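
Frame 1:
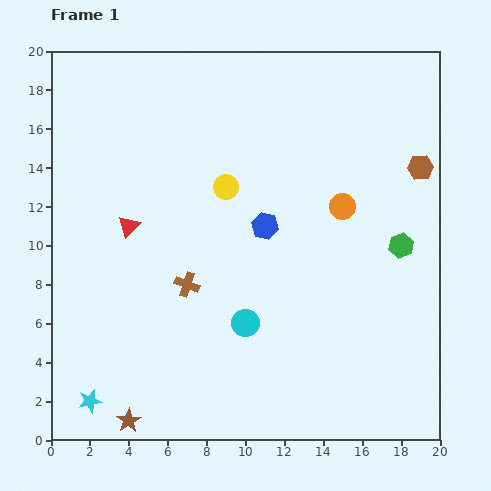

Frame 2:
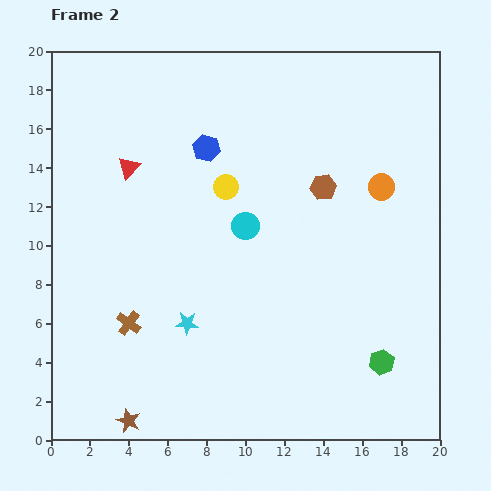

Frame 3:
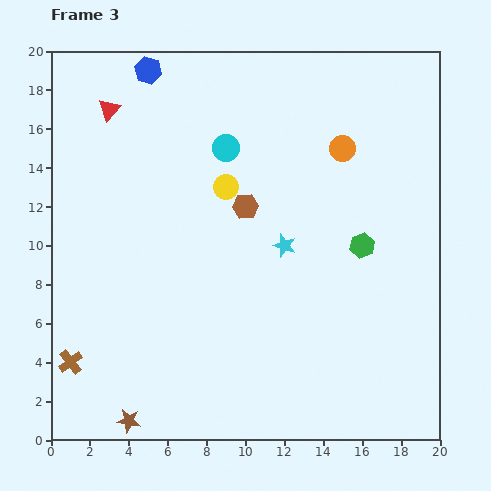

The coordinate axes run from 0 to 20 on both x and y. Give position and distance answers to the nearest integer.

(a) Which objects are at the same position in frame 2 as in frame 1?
the yellow circle, the brown star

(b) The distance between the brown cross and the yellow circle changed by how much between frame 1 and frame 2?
+4

Distance in frame 1: 5. Distance in frame 2: 9.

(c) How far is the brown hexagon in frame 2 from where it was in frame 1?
5

The brown hexagon moved from (19, 14) to (14, 13), a distance of √(5² + 1²) ≈ 5.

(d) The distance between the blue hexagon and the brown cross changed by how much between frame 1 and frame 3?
+11

Distance in frame 1: 5. Distance in frame 3: 16.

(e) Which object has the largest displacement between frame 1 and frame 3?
the cyan star

(moved 13; next 10)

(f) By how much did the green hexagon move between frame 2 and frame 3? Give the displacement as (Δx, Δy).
(-1, 6)

The green hexagon was at (17, 4) in frame 2 and (16, 10) in frame 3.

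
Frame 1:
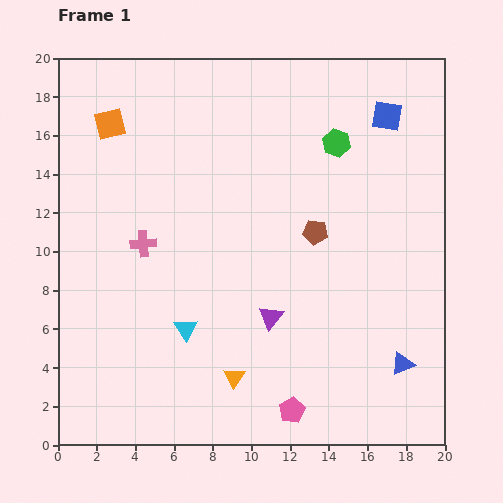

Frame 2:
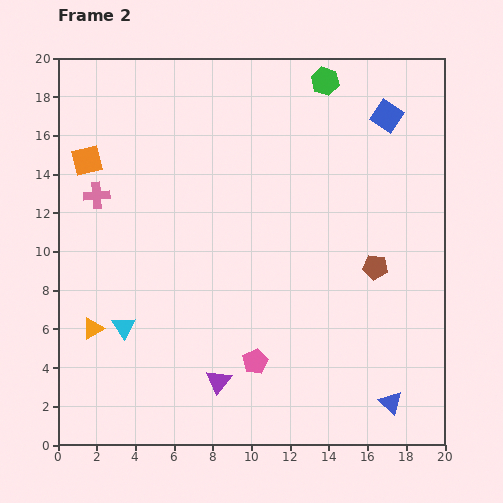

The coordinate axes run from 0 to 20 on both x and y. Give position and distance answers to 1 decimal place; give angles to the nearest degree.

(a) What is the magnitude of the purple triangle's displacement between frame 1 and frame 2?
4.3

The purple triangle moved from (11.0, 6.6) to (8.3, 3.3), a distance of √(2.7² + 3.3²) ≈ 4.3.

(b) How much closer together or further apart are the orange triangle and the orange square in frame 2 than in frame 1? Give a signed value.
-5.9

Distance in frame 1: 14.6. Distance in frame 2: 8.7.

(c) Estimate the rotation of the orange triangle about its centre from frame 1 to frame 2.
28° clockwise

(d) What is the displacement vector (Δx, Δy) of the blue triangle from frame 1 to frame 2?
(-0.6, -2.0)

The blue triangle was at (17.8, 4.2) in frame 1 and (17.2, 2.2) in frame 2.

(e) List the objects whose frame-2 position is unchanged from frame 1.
the blue square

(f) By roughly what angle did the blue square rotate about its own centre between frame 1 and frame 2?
25° clockwise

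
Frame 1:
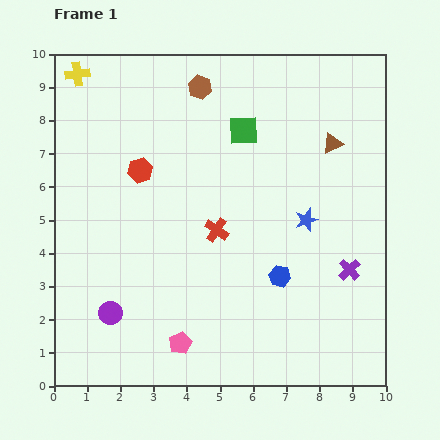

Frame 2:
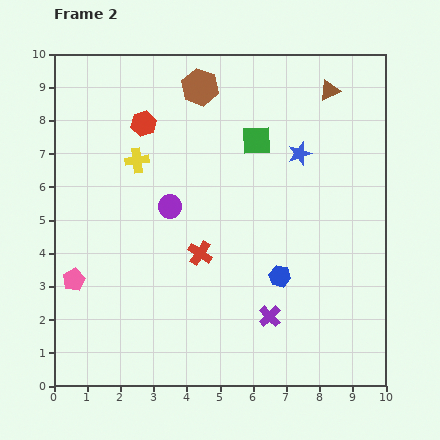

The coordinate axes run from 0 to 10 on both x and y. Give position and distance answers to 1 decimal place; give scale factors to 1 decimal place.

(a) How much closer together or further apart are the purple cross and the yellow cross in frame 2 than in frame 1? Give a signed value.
-3.9

Distance in frame 1: 10.1. Distance in frame 2: 6.2.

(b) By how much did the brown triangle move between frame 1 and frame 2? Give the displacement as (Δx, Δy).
(-0.1, 1.6)

The brown triangle was at (8.4, 7.3) in frame 1 and (8.3, 8.9) in frame 2.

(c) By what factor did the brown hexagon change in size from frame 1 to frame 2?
1.5×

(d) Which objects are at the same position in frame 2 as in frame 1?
the brown hexagon, the blue hexagon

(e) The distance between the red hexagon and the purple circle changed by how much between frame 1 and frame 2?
-1.8

Distance in frame 1: 4.4. Distance in frame 2: 2.6.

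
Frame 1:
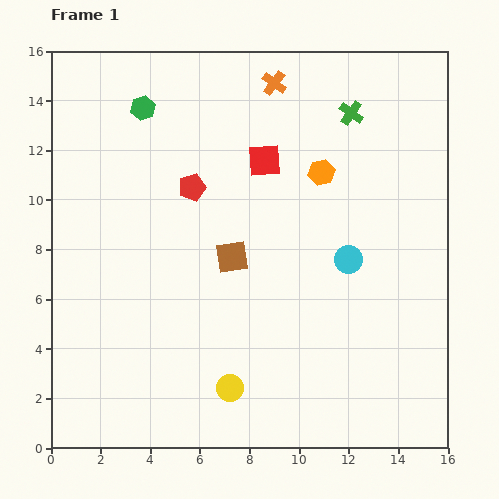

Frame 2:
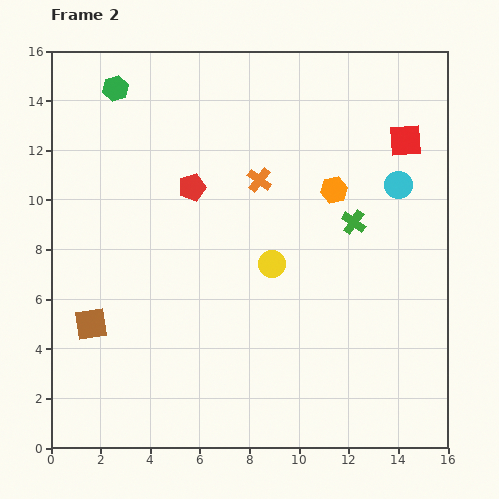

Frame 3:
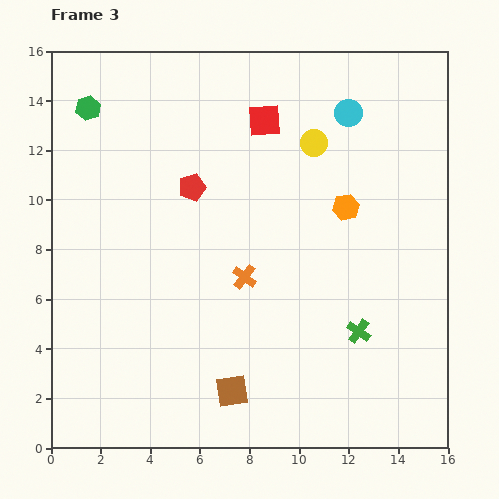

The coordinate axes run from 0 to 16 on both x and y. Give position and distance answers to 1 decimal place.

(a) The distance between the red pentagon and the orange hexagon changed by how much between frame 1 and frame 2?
+0.5

Distance in frame 1: 5.2. Distance in frame 2: 5.7.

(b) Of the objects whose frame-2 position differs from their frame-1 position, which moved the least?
the orange hexagon

(moved 0.9)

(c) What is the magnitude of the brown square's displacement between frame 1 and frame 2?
6.3

The brown square moved from (7.3, 7.7) to (1.6, 5.0), a distance of √(5.7² + 2.7²) ≈ 6.3.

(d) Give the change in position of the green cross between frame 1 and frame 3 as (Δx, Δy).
(0.3, -8.8)

The green cross was at (12.1, 13.5) in frame 1 and (12.4, 4.7) in frame 3.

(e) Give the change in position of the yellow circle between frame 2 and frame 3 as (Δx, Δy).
(1.7, 4.9)

The yellow circle was at (8.9, 7.4) in frame 2 and (10.6, 12.3) in frame 3.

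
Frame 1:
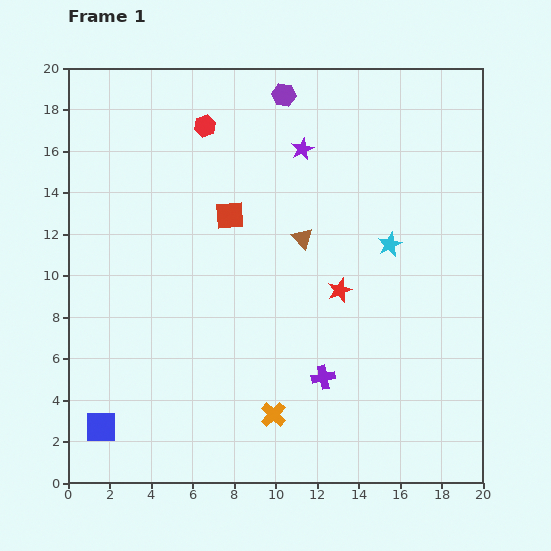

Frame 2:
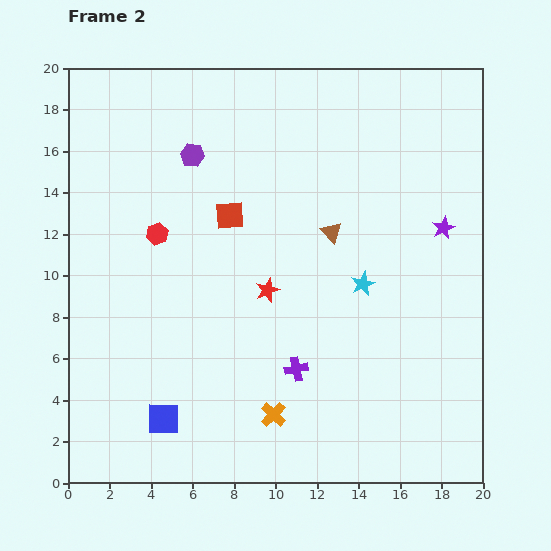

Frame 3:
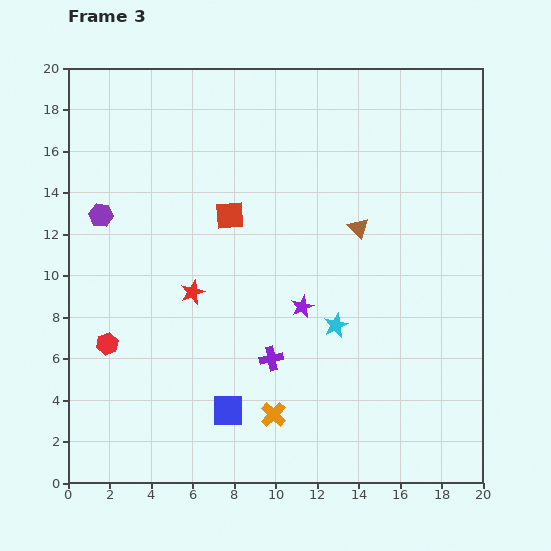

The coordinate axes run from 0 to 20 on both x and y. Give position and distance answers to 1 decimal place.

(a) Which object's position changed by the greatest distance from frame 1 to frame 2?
the purple star

(moved 7.8; next 5.7)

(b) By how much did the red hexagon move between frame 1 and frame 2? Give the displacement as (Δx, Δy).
(-2.3, -5.2)

The red hexagon was at (6.6, 17.2) in frame 1 and (4.3, 12.0) in frame 2.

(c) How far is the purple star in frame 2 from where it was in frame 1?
7.8

The purple star moved from (11.3, 16.1) to (18.1, 12.3), a distance of √(6.8² + 3.8²) ≈ 7.8.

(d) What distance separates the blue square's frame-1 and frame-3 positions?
6.2

The blue square moved from (1.6, 2.7) to (7.7, 3.5), a distance of √(6.1² + 0.8²) ≈ 6.2.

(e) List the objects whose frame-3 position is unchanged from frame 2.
the orange cross, the red square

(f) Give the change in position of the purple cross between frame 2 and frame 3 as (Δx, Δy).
(-1.2, 0.5)

The purple cross was at (11.0, 5.5) in frame 2 and (9.8, 6.0) in frame 3.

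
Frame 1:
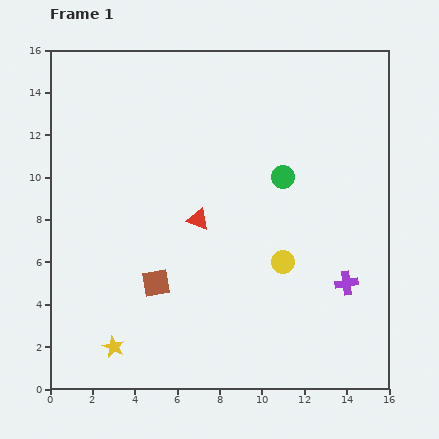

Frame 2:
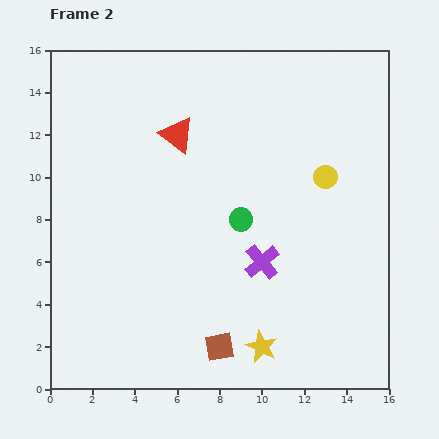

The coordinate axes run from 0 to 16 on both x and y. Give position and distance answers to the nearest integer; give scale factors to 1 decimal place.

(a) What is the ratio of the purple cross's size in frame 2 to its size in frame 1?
1.5×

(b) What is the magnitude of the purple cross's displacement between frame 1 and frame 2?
4

The purple cross moved from (14, 5) to (10, 6), a distance of √(4² + 1²) ≈ 4.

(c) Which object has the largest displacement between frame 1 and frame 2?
the yellow star

(moved 7; next 4)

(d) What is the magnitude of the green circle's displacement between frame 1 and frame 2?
3

The green circle moved from (11, 10) to (9, 8), a distance of √(2² + 2²) ≈ 3.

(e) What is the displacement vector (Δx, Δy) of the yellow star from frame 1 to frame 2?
(7, 0)

The yellow star was at (3, 2) in frame 1 and (10, 2) in frame 2.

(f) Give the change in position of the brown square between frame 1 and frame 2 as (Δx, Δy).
(3, -3)

The brown square was at (5, 5) in frame 1 and (8, 2) in frame 2.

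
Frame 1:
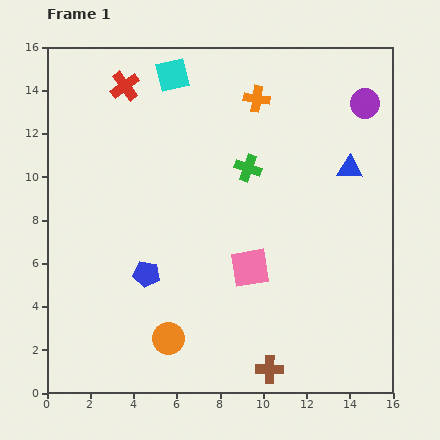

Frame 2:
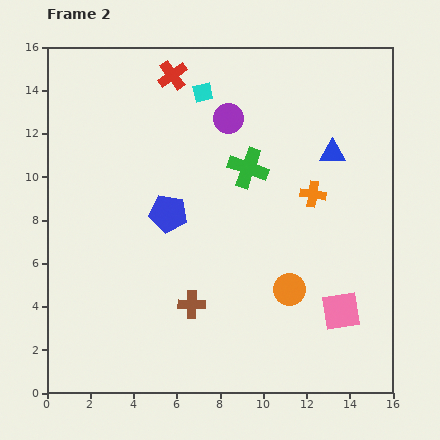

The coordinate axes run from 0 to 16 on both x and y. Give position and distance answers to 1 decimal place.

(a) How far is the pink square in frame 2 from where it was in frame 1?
4.7

The pink square moved from (9.4, 5.8) to (13.6, 3.8), a distance of √(4.2² + 2.0²) ≈ 4.7.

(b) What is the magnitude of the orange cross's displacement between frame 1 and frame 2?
5.1

The orange cross moved from (9.7, 13.6) to (12.3, 9.2), a distance of √(2.6² + 4.4²) ≈ 5.1.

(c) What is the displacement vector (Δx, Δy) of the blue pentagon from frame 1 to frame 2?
(1.0, 2.8)

The blue pentagon was at (4.6, 5.5) in frame 1 and (5.6, 8.3) in frame 2.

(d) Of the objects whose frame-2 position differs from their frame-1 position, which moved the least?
the blue triangle

(moved 1.1)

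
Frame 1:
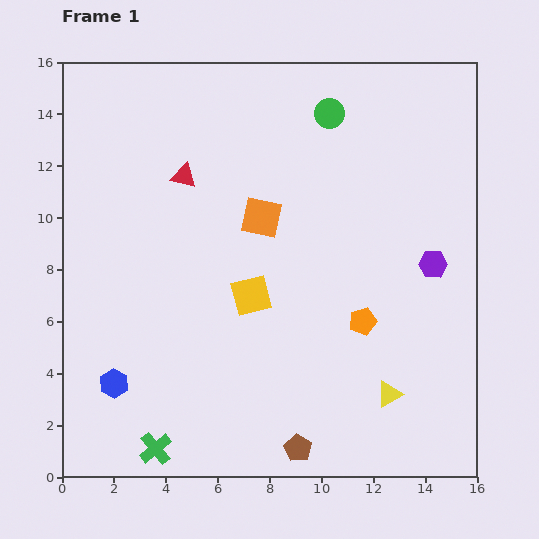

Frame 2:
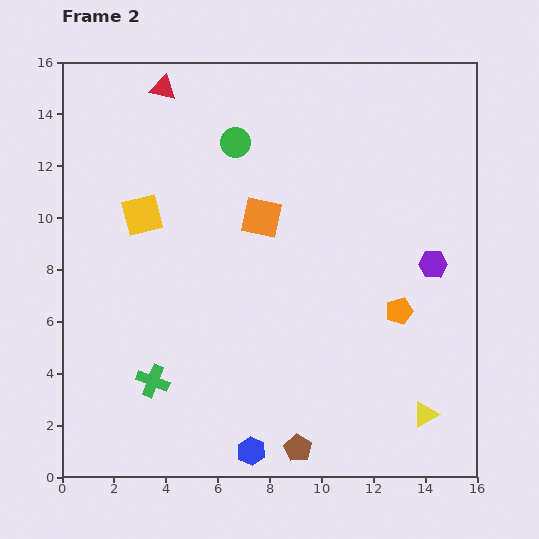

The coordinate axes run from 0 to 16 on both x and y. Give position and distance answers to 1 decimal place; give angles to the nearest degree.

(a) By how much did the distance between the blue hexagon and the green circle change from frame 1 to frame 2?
-1.4

Distance in frame 1: 13.3. Distance in frame 2: 11.9.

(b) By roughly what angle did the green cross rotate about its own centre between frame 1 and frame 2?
29° counter-clockwise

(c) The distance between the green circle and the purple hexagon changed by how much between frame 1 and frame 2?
+1.9

Distance in frame 1: 7.0. Distance in frame 2: 8.9.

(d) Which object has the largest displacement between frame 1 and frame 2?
the blue hexagon

(moved 5.9; next 5.2)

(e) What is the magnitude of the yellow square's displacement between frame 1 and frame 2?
5.2

The yellow square moved from (7.3, 7.0) to (3.1, 10.1), a distance of √(4.2² + 3.1²) ≈ 5.2.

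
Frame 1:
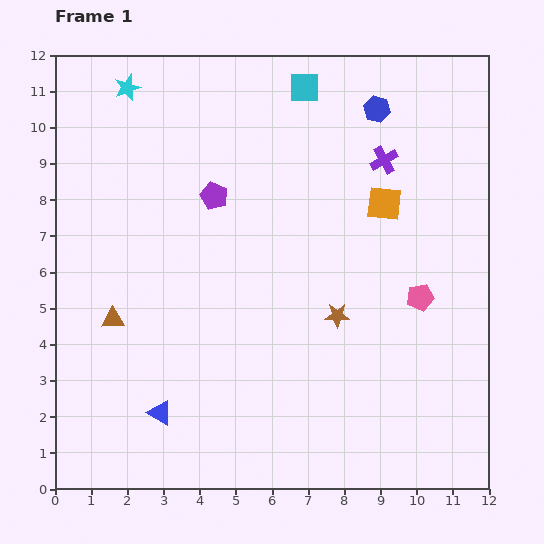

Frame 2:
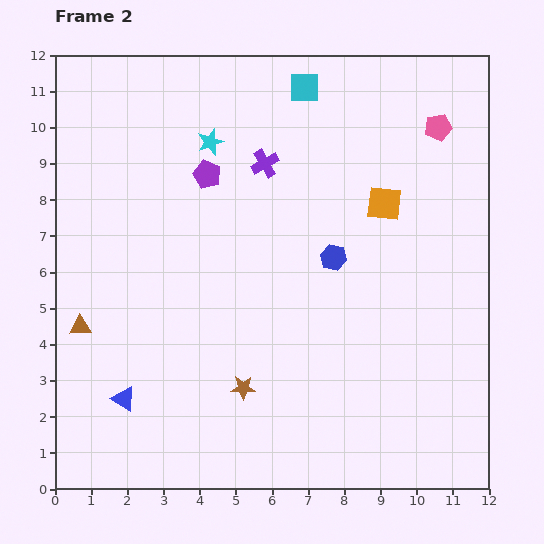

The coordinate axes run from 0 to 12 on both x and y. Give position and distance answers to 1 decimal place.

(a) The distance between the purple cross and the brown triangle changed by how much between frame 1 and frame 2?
-1.9

Distance in frame 1: 8.7. Distance in frame 2: 6.8.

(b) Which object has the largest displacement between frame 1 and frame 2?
the pink pentagon

(moved 4.7; next 4.3)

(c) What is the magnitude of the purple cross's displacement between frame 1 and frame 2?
3.3

The purple cross moved from (9.1, 9.1) to (5.8, 9.0), a distance of √(3.3² + 0.1²) ≈ 3.3.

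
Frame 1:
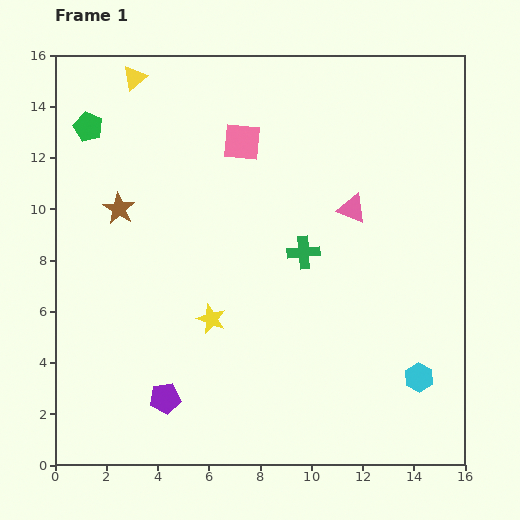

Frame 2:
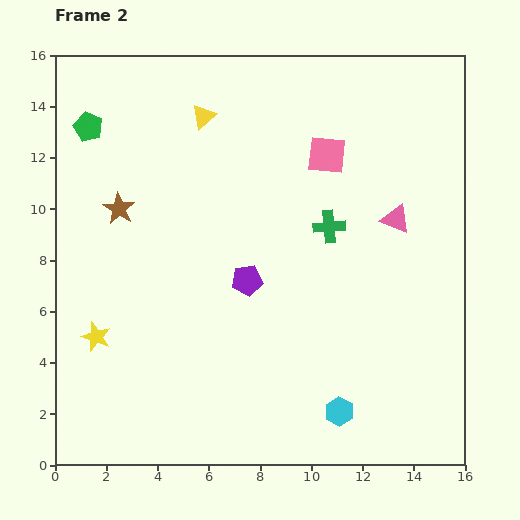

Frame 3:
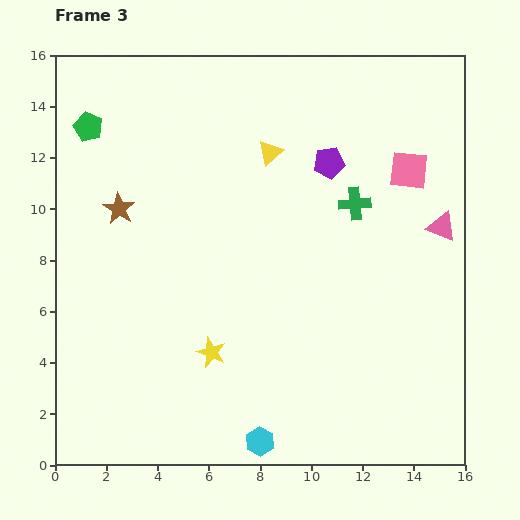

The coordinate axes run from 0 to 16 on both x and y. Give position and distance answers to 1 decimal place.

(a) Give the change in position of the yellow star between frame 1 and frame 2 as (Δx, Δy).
(-4.5, -0.7)

The yellow star was at (6.1, 5.7) in frame 1 and (1.6, 5.0) in frame 2.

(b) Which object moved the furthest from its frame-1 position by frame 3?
the purple pentagon

(moved 11.2; next 6.7)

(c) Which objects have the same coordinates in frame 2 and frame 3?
the brown star, the green pentagon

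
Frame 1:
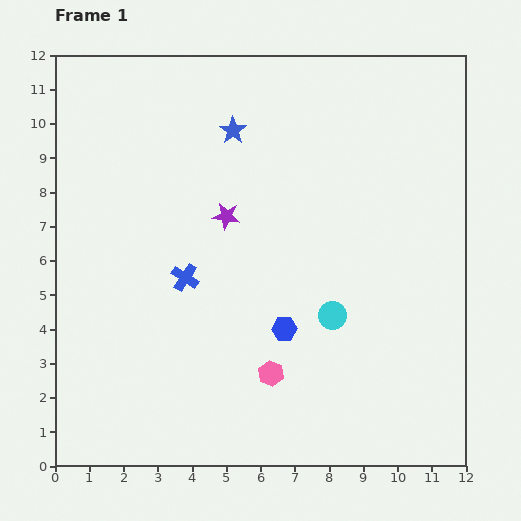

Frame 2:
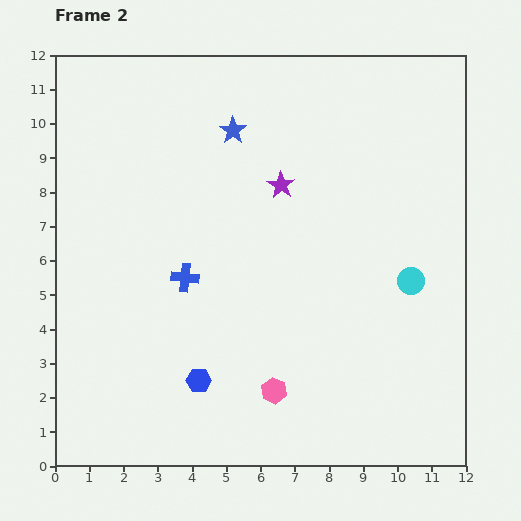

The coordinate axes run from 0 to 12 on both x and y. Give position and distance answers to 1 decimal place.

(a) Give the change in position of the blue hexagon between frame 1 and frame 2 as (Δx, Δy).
(-2.5, -1.5)

The blue hexagon was at (6.7, 4.0) in frame 1 and (4.2, 2.5) in frame 2.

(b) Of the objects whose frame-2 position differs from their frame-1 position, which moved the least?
the pink hexagon

(moved 0.5)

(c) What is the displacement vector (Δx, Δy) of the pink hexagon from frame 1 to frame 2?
(0.1, -0.5)

The pink hexagon was at (6.3, 2.7) in frame 1 and (6.4, 2.2) in frame 2.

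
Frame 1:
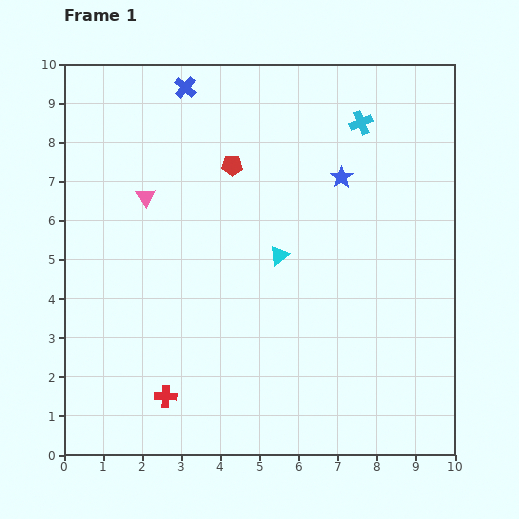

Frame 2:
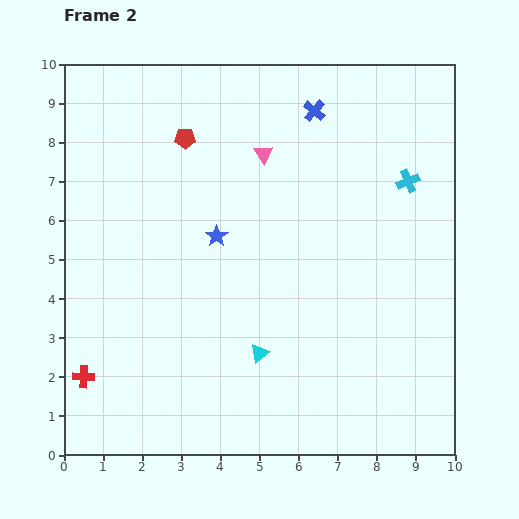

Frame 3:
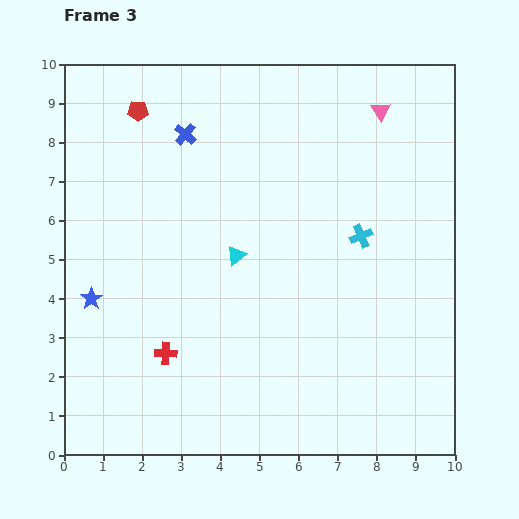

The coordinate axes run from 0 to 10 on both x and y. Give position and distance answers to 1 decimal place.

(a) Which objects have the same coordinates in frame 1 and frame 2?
none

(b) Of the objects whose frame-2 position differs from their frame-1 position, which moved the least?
the red pentagon

(moved 1.4)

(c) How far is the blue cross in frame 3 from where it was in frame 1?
1.2

The blue cross moved from (3.1, 9.4) to (3.1, 8.2), a distance of √(0.0² + 1.2²) ≈ 1.2.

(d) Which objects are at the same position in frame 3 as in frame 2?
none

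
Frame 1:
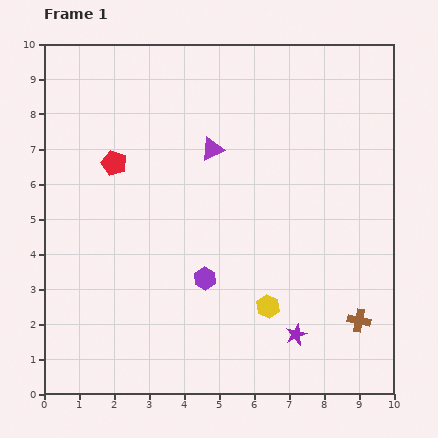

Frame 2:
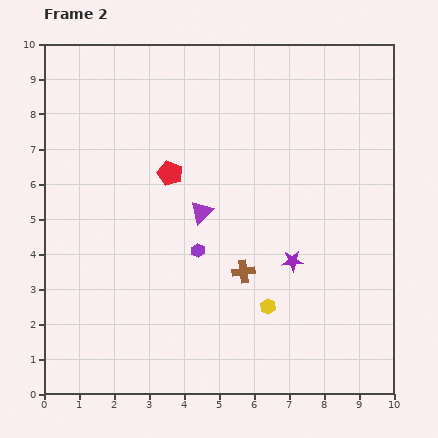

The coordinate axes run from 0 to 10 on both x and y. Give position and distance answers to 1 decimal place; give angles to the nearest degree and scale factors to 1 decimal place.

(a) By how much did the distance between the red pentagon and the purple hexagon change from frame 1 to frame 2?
-1.9

Distance in frame 1: 4.2. Distance in frame 2: 2.3.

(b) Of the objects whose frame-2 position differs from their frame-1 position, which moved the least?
the purple hexagon

(moved 0.8)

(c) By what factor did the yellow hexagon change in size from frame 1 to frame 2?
0.6×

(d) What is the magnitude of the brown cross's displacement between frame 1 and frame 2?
3.6

The brown cross moved from (9.0, 2.1) to (5.7, 3.5), a distance of √(3.3² + 1.4²) ≈ 3.6.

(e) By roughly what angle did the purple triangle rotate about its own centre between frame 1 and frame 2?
18° counter-clockwise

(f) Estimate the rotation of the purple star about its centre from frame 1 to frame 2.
19° clockwise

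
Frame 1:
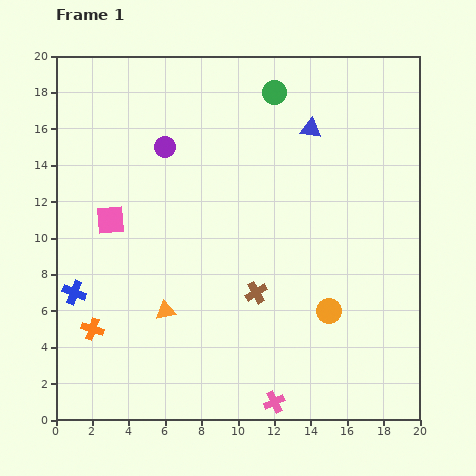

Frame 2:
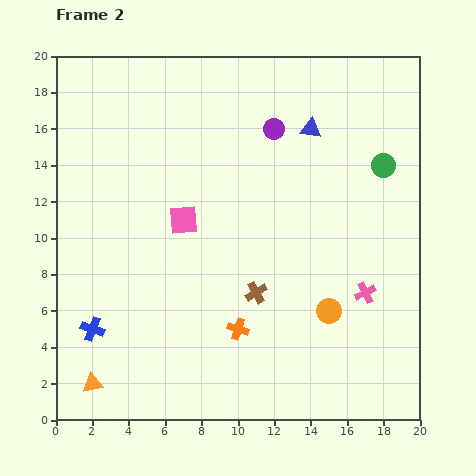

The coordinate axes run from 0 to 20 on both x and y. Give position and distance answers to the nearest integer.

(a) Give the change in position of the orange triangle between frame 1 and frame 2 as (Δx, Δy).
(-4, -4)

The orange triangle was at (6, 6) in frame 1 and (2, 2) in frame 2.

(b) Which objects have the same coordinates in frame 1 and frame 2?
the brown cross, the orange circle, the blue triangle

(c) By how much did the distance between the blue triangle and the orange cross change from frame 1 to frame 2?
-4

Distance in frame 1: 16. Distance in frame 2: 12.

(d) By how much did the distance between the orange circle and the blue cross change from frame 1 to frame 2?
-1

Distance in frame 1: 14. Distance in frame 2: 13.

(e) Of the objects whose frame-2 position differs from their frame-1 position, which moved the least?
the blue cross

(moved 2)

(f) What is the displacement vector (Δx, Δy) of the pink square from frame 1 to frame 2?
(4, 0)

The pink square was at (3, 11) in frame 1 and (7, 11) in frame 2.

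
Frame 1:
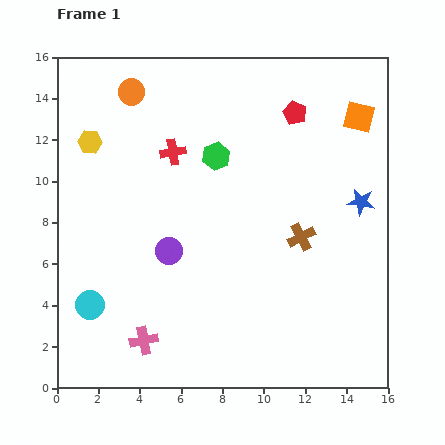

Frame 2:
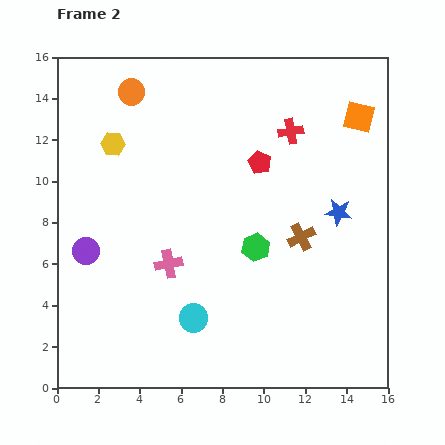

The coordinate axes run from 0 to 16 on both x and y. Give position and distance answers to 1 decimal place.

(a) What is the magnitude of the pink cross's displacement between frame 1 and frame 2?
3.9

The pink cross moved from (4.2, 2.3) to (5.4, 6.0), a distance of √(1.2² + 3.7²) ≈ 3.9.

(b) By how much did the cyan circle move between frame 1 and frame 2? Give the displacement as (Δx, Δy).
(5.0, -0.6)

The cyan circle was at (1.6, 4.0) in frame 1 and (6.6, 3.4) in frame 2.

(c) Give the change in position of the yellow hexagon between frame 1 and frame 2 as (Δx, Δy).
(1.1, -0.1)

The yellow hexagon was at (1.6, 11.9) in frame 1 and (2.7, 11.8) in frame 2.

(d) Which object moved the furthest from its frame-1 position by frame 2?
the red cross

(moved 5.8; next 5.0)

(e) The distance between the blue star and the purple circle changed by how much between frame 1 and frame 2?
+2.7

Distance in frame 1: 9.6. Distance in frame 2: 12.3.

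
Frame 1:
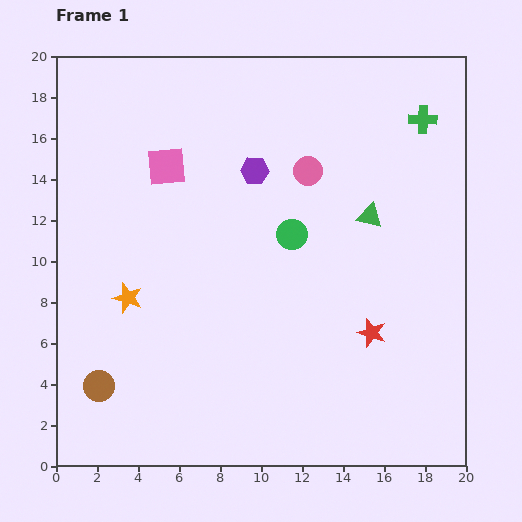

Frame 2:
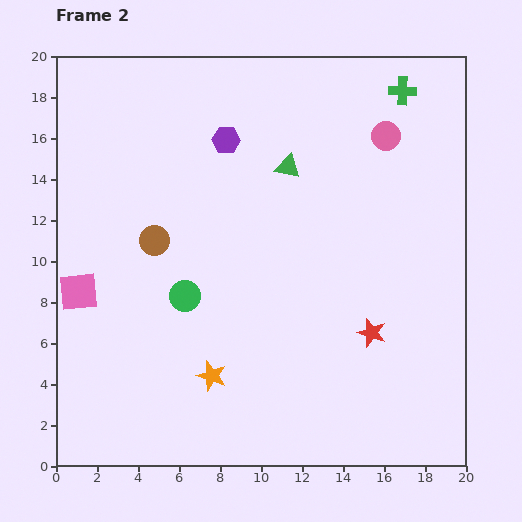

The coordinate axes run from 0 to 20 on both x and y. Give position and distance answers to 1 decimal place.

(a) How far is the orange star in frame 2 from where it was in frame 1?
5.6

The orange star moved from (3.5, 8.2) to (7.6, 4.4), a distance of √(4.1² + 3.8²) ≈ 5.6.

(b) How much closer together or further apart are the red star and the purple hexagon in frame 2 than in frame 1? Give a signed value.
+2.1

Distance in frame 1: 9.7. Distance in frame 2: 11.8.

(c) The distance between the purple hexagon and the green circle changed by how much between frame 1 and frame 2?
+4.3

Distance in frame 1: 3.6. Distance in frame 2: 7.9.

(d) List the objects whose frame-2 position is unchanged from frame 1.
the red star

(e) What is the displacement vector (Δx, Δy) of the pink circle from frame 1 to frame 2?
(3.8, 1.7)

The pink circle was at (12.3, 14.4) in frame 1 and (16.1, 16.1) in frame 2.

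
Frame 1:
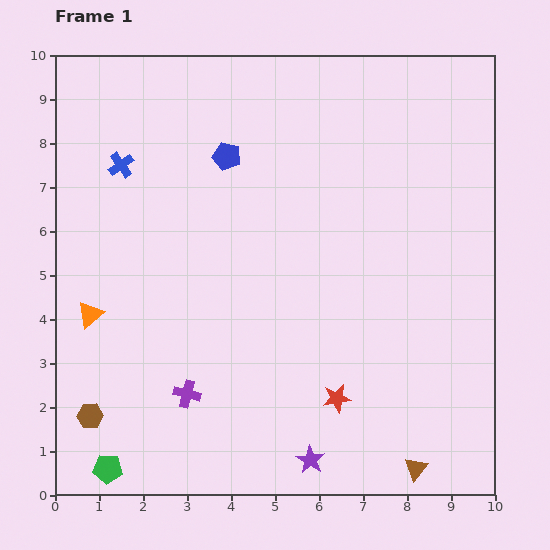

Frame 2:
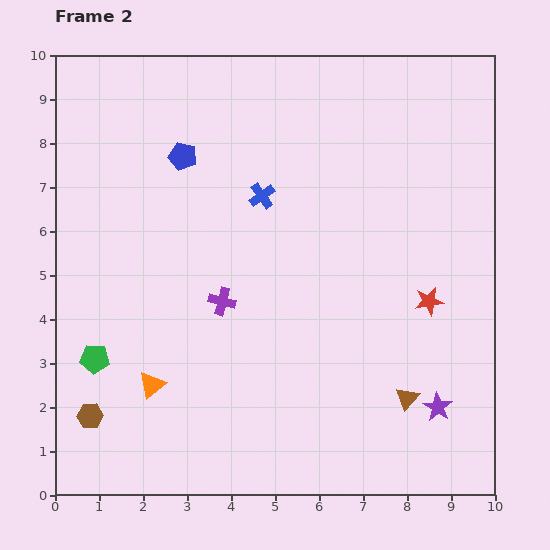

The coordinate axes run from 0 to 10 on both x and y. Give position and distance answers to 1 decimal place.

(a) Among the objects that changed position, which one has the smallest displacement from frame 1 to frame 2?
the blue pentagon

(moved 1.0)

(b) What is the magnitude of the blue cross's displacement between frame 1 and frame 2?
3.3

The blue cross moved from (1.5, 7.5) to (4.7, 6.8), a distance of √(3.2² + 0.7²) ≈ 3.3.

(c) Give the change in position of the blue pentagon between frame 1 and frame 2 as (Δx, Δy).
(-1.0, 0.0)

The blue pentagon was at (3.9, 7.7) in frame 1 and (2.9, 7.7) in frame 2.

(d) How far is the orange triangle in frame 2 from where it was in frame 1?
2.1

The orange triangle moved from (0.8, 4.1) to (2.2, 2.5), a distance of √(1.4² + 1.6²) ≈ 2.1.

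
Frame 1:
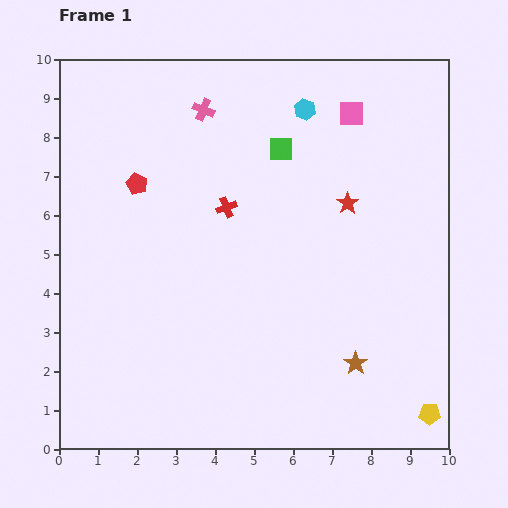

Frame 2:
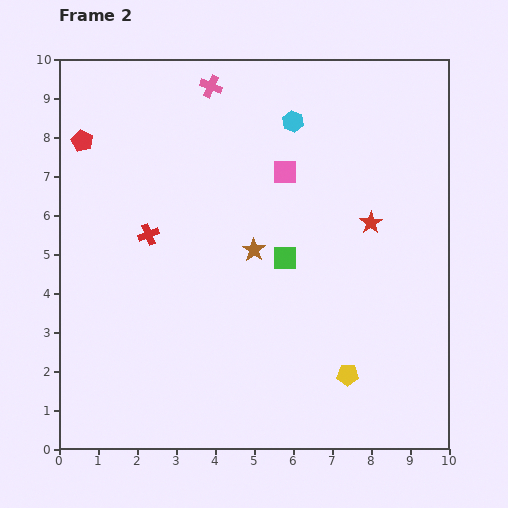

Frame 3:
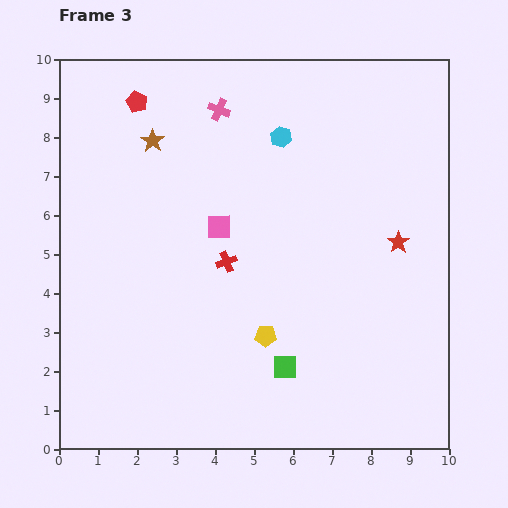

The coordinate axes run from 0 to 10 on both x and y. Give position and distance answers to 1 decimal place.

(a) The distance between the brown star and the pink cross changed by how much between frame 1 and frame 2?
-3.3

Distance in frame 1: 7.6. Distance in frame 2: 4.3.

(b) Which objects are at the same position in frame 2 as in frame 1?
none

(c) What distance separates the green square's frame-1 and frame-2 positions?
2.8

The green square moved from (5.7, 7.7) to (5.8, 4.9), a distance of √(0.1² + 2.8²) ≈ 2.8.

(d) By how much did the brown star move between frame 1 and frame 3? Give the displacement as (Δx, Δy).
(-5.2, 5.7)

The brown star was at (7.6, 2.2) in frame 1 and (2.4, 7.9) in frame 3.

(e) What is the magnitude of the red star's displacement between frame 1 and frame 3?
1.6

The red star moved from (7.4, 6.3) to (8.7, 5.3), a distance of √(1.3² + 1.0²) ≈ 1.6.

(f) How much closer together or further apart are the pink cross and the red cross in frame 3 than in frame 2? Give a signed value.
-0.2

Distance in frame 2: 4.1. Distance in frame 3: 3.9.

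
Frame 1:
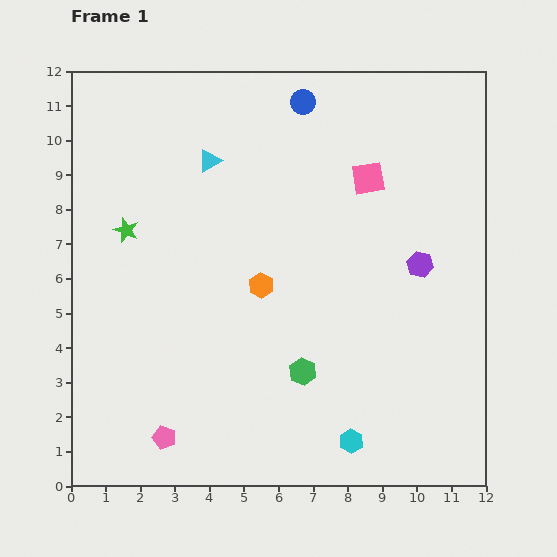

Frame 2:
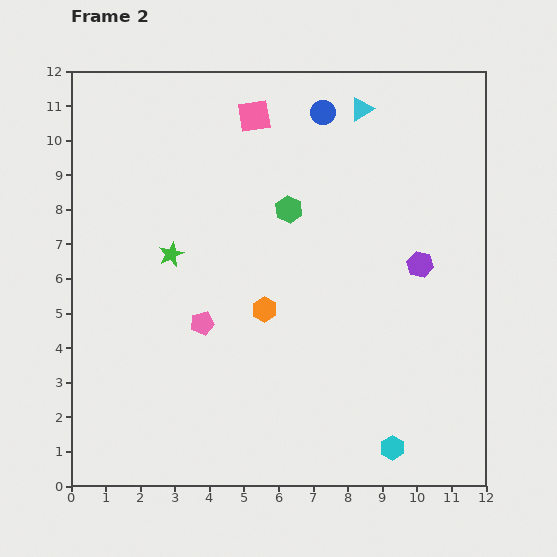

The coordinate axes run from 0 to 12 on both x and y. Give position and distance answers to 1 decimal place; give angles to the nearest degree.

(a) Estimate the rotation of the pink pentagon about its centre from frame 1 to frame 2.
31° counter-clockwise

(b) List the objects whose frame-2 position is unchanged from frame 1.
the purple hexagon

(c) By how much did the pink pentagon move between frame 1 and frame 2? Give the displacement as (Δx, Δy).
(1.1, 3.3)

The pink pentagon was at (2.7, 1.4) in frame 1 and (3.8, 4.7) in frame 2.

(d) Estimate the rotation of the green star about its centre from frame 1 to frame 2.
26° clockwise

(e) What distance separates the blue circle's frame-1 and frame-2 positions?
0.7

The blue circle moved from (6.7, 11.1) to (7.3, 10.8), a distance of √(0.6² + 0.3²) ≈ 0.7.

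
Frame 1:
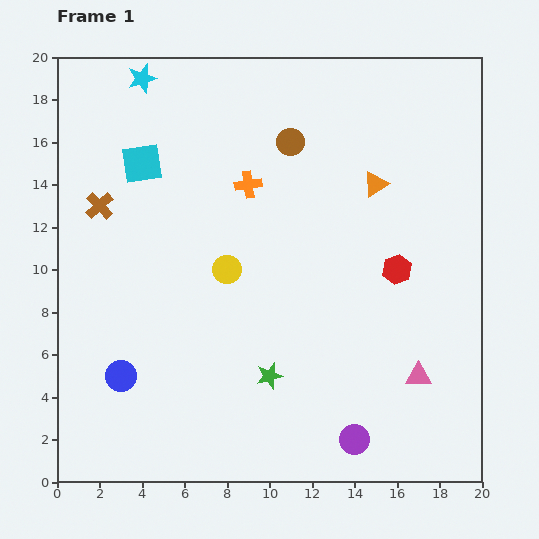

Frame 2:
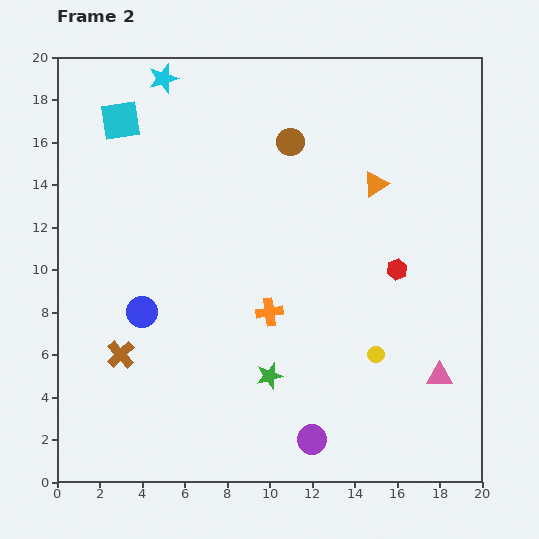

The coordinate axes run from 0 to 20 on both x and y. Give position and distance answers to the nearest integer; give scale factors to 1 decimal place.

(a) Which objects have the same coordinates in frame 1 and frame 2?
the brown circle, the orange triangle, the red hexagon, the green star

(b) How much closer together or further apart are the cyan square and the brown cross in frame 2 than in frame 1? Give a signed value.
+8

Distance in frame 1: 3. Distance in frame 2: 11.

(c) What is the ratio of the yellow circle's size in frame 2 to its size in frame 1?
0.6×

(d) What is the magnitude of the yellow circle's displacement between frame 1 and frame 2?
8

The yellow circle moved from (8, 10) to (15, 6), a distance of √(7² + 4²) ≈ 8.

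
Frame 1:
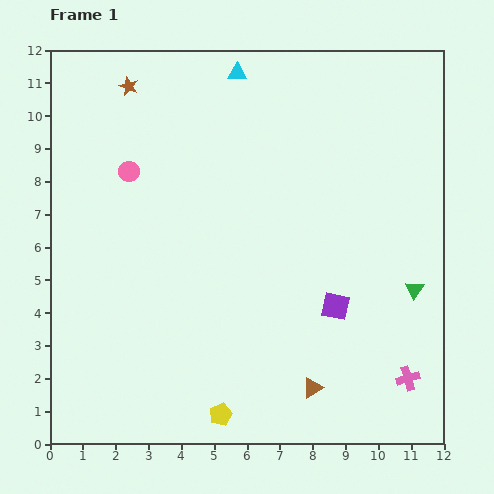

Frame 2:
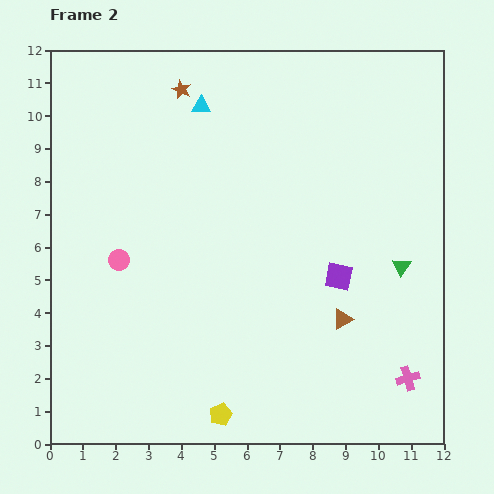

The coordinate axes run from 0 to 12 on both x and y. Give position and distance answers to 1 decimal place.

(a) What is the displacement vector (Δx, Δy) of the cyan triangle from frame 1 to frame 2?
(-1.1, -1.0)

The cyan triangle was at (5.7, 11.3) in frame 1 and (4.6, 10.3) in frame 2.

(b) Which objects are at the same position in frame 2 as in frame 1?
the pink cross, the yellow pentagon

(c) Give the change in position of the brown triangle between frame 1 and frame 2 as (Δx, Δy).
(0.9, 2.1)

The brown triangle was at (8.0, 1.7) in frame 1 and (8.9, 3.8) in frame 2.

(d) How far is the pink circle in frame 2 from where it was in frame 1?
2.7

The pink circle moved from (2.4, 8.3) to (2.1, 5.6), a distance of √(0.3² + 2.7²) ≈ 2.7.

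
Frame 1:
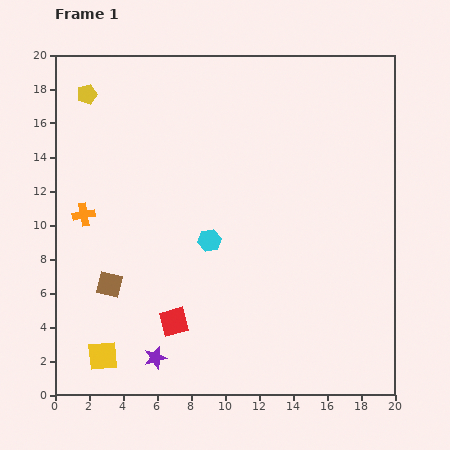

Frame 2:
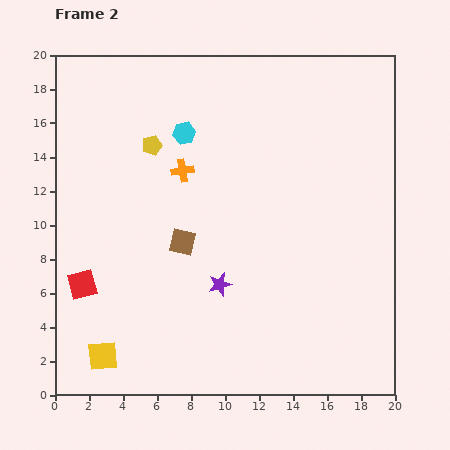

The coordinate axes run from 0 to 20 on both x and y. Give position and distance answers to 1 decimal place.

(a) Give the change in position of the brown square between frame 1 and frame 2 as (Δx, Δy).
(4.3, 2.5)

The brown square was at (3.2, 6.5) in frame 1 and (7.5, 9.0) in frame 2.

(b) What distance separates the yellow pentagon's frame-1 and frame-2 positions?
4.8

The yellow pentagon moved from (1.9, 17.7) to (5.7, 14.7), a distance of √(3.8² + 3.0²) ≈ 4.8.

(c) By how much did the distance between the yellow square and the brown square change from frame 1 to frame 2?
+4.0

Distance in frame 1: 4.2. Distance in frame 2: 8.2.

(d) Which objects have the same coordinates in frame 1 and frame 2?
the yellow square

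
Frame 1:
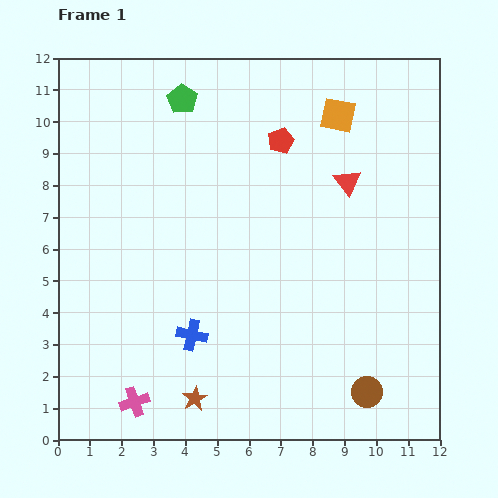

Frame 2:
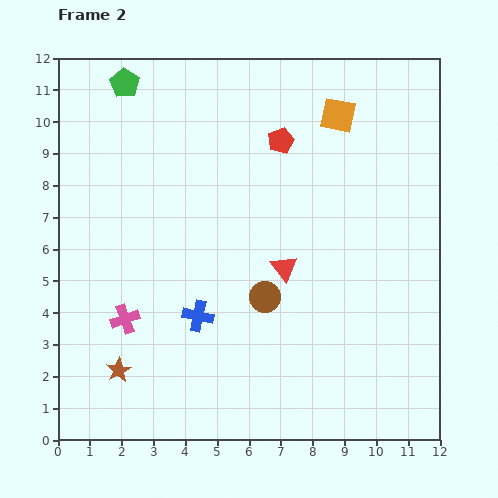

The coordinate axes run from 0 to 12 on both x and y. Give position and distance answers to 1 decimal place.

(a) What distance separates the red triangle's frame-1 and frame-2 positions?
3.4

The red triangle moved from (9.1, 8.1) to (7.1, 5.4), a distance of √(2.0² + 2.7²) ≈ 3.4.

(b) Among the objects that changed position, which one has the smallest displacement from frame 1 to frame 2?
the blue cross

(moved 0.6)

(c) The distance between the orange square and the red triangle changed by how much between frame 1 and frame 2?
+3.0

Distance in frame 1: 2.1. Distance in frame 2: 5.1.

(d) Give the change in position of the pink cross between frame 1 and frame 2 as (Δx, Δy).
(-0.3, 2.6)

The pink cross was at (2.4, 1.2) in frame 1 and (2.1, 3.8) in frame 2.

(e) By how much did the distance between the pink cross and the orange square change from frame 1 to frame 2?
-1.7

Distance in frame 1: 11.0. Distance in frame 2: 9.3.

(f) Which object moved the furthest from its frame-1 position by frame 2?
the brown circle

(moved 4.4; next 3.4)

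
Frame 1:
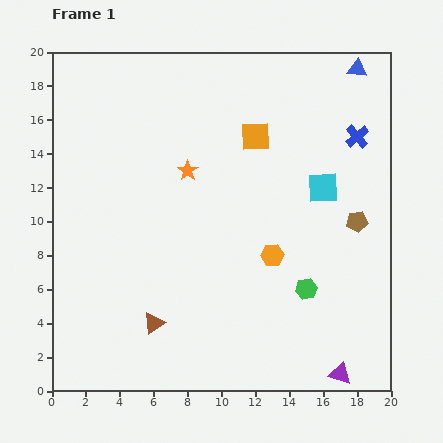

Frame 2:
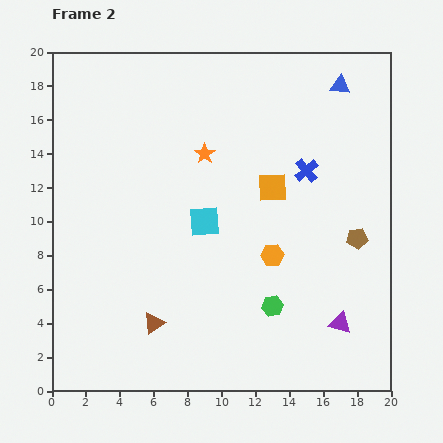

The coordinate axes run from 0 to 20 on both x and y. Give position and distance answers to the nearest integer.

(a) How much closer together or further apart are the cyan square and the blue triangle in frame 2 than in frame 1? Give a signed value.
+4

Distance in frame 1: 7. Distance in frame 2: 11.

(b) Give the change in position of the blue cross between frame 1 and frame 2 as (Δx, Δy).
(-3, -2)

The blue cross was at (18, 15) in frame 1 and (15, 13) in frame 2.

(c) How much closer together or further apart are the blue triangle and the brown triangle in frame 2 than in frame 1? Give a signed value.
-1

Distance in frame 1: 19. Distance in frame 2: 18.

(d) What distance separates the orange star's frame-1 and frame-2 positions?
1

The orange star moved from (8, 13) to (9, 14), a distance of √(1² + 1²) ≈ 1.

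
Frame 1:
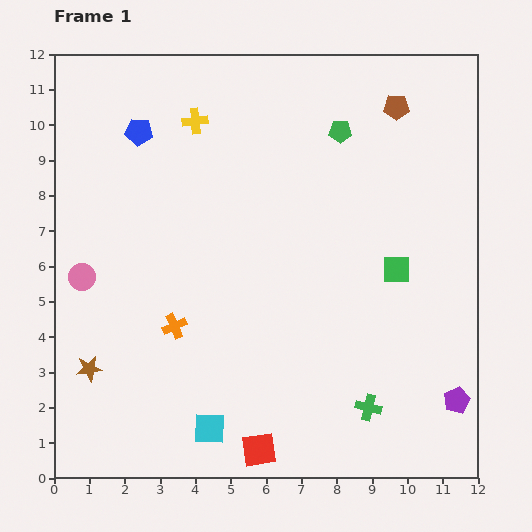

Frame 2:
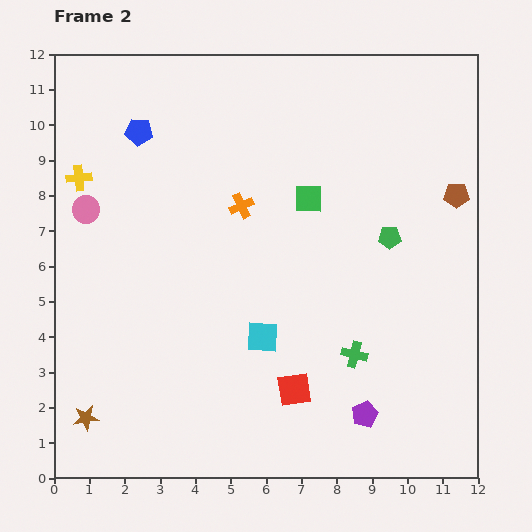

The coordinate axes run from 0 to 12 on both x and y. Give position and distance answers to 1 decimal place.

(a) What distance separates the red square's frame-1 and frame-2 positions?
2.0

The red square moved from (5.8, 0.8) to (6.8, 2.5), a distance of √(1.0² + 1.7²) ≈ 2.0.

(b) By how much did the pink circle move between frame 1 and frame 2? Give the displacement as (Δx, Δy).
(0.1, 1.9)

The pink circle was at (0.8, 5.7) in frame 1 and (0.9, 7.6) in frame 2.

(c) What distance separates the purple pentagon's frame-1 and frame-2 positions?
2.6

The purple pentagon moved from (11.4, 2.2) to (8.8, 1.8), a distance of √(2.6² + 0.4²) ≈ 2.6.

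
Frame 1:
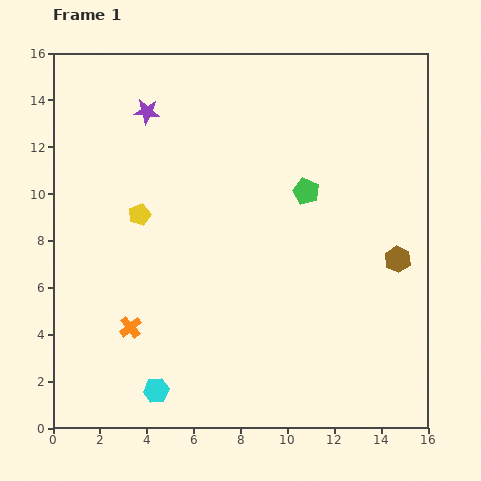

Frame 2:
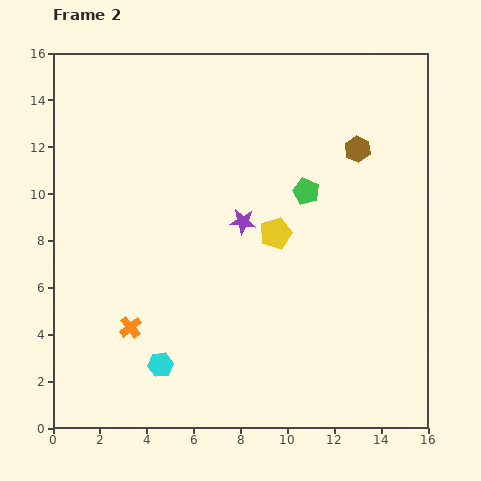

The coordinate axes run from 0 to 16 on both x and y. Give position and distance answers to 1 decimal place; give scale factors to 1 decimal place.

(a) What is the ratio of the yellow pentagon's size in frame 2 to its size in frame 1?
1.4×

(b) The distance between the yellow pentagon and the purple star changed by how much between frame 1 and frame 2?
-2.9

Distance in frame 1: 4.4. Distance in frame 2: 1.5.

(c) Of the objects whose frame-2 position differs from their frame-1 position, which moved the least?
the cyan hexagon

(moved 1.1)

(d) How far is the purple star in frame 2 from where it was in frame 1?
6.2

The purple star moved from (4.0, 13.5) to (8.1, 8.8), a distance of √(4.1² + 4.7²) ≈ 6.2.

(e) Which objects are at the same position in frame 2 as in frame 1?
the green pentagon, the orange cross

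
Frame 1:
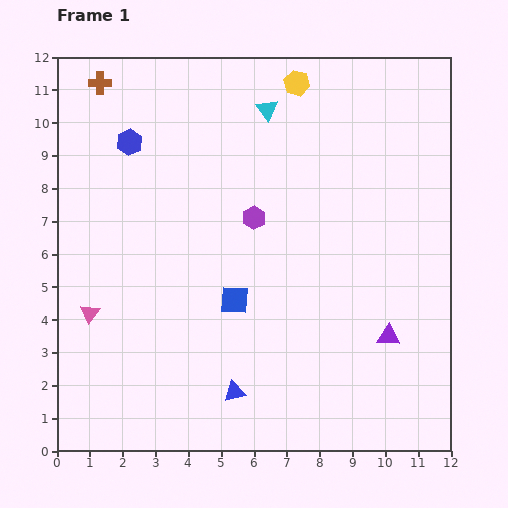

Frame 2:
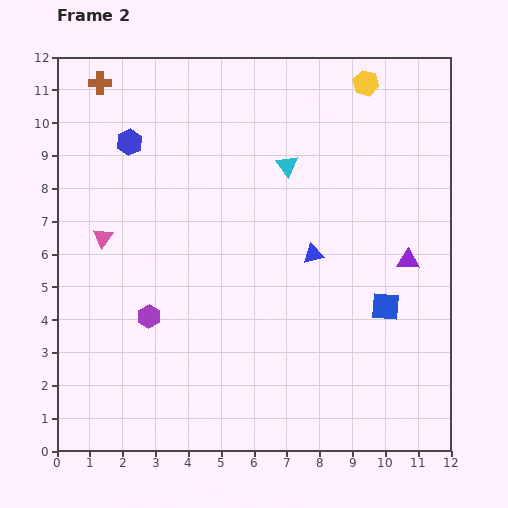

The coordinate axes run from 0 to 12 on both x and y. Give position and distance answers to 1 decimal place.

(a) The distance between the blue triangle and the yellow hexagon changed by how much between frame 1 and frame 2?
-4.2

Distance in frame 1: 9.6. Distance in frame 2: 5.4.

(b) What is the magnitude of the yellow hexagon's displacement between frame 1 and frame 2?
2.1

The yellow hexagon moved from (7.3, 11.2) to (9.4, 11.2), a distance of √(2.1² + 0.0²) ≈ 2.1.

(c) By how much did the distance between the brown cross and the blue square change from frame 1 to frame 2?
+3.2

Distance in frame 1: 7.8. Distance in frame 2: 11.0.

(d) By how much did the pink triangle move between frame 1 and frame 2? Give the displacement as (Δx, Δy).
(0.4, 2.3)

The pink triangle was at (1.0, 4.2) in frame 1 and (1.4, 6.5) in frame 2.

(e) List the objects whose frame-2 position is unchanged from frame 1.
the brown cross, the blue hexagon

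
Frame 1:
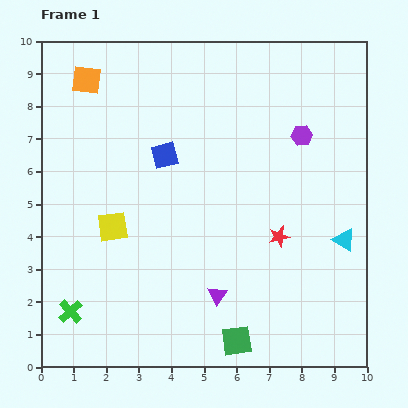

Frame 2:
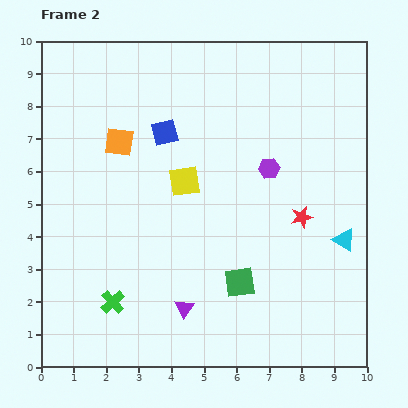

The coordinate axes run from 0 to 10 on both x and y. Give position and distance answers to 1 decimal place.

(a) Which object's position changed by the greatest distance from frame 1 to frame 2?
the yellow square

(moved 2.6; next 2.1)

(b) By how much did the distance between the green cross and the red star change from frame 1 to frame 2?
-0.4

Distance in frame 1: 6.8. Distance in frame 2: 6.4.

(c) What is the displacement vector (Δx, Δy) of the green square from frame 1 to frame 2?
(0.1, 1.8)

The green square was at (6.0, 0.8) in frame 1 and (6.1, 2.6) in frame 2.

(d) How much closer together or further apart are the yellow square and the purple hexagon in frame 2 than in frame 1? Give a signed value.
-3.8

Distance in frame 1: 6.4. Distance in frame 2: 2.6.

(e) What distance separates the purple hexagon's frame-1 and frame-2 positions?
1.4

The purple hexagon moved from (8.0, 7.1) to (7.0, 6.1), a distance of √(1.0² + 1.0²) ≈ 1.4.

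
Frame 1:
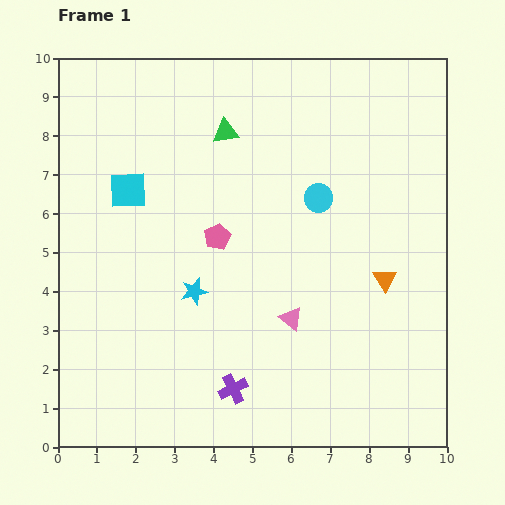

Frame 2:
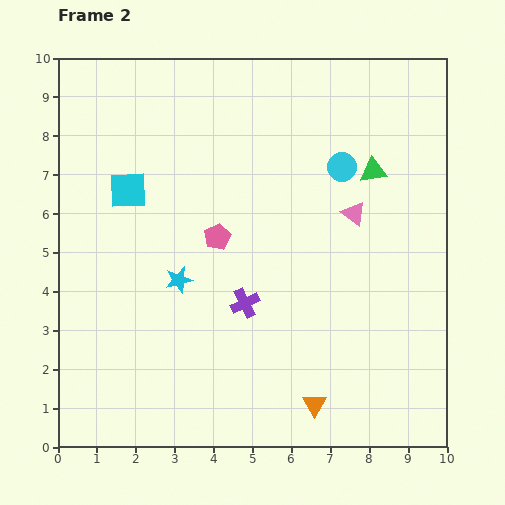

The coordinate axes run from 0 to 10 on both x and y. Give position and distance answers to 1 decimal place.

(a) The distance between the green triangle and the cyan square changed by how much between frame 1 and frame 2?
+3.4

Distance in frame 1: 2.9. Distance in frame 2: 6.3.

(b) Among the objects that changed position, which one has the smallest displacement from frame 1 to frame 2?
the cyan star

(moved 0.5)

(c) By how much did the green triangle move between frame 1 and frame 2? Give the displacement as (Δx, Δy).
(3.8, -1.0)

The green triangle was at (4.3, 8.1) in frame 1 and (8.1, 7.1) in frame 2.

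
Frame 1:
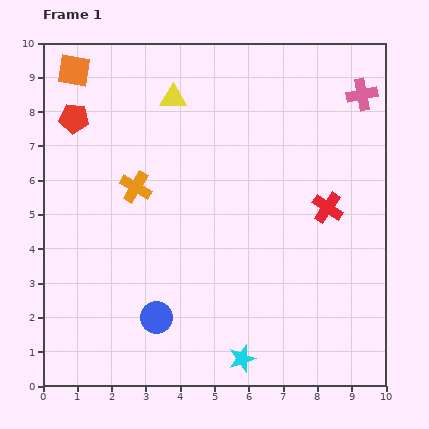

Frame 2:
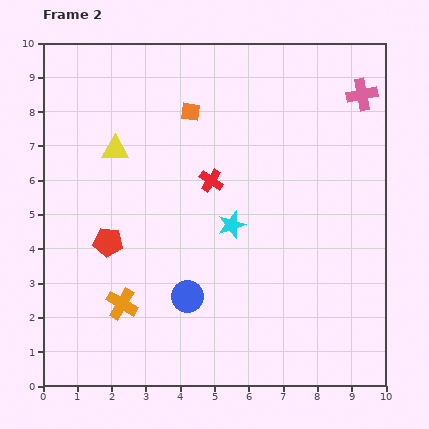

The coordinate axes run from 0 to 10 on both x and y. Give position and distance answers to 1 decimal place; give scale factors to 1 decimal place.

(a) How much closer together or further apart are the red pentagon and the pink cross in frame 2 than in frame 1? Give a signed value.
+0.2

Distance in frame 1: 8.4. Distance in frame 2: 8.6.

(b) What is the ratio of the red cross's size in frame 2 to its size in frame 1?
0.8×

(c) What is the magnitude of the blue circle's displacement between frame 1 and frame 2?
1.1

The blue circle moved from (3.3, 2.0) to (4.2, 2.6), a distance of √(0.9² + 0.6²) ≈ 1.1.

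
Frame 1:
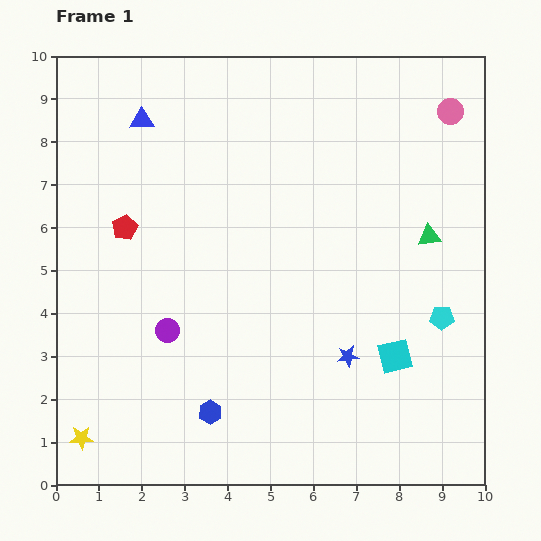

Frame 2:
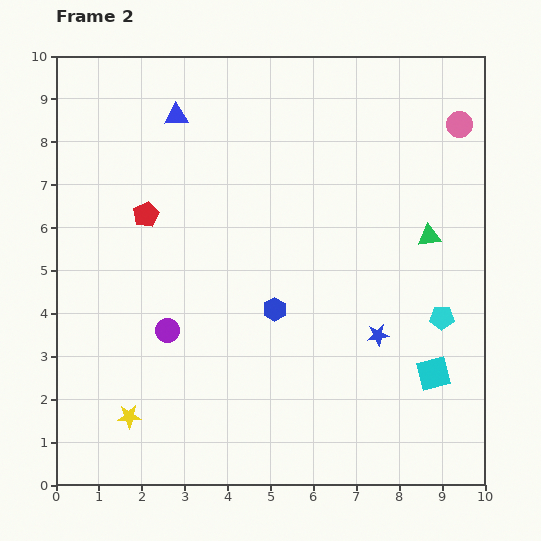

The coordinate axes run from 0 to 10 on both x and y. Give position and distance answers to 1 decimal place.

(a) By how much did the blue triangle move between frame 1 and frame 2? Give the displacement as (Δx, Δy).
(0.8, 0.1)

The blue triangle was at (2.0, 8.5) in frame 1 and (2.8, 8.6) in frame 2.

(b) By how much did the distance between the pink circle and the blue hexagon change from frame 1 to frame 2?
-2.9

Distance in frame 1: 9.0. Distance in frame 2: 6.1.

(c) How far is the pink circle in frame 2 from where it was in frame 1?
0.4

The pink circle moved from (9.2, 8.7) to (9.4, 8.4), a distance of √(0.2² + 0.3²) ≈ 0.4.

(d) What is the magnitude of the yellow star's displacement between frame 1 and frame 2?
1.2

The yellow star moved from (0.6, 1.1) to (1.7, 1.6), a distance of √(1.1² + 0.5²) ≈ 1.2.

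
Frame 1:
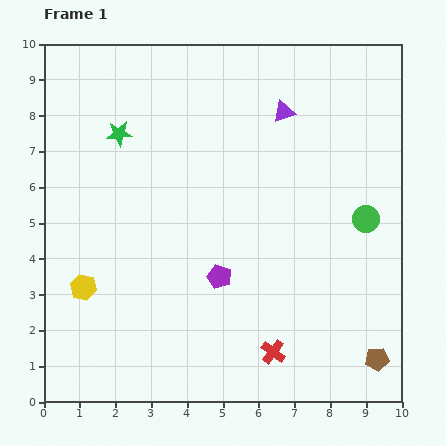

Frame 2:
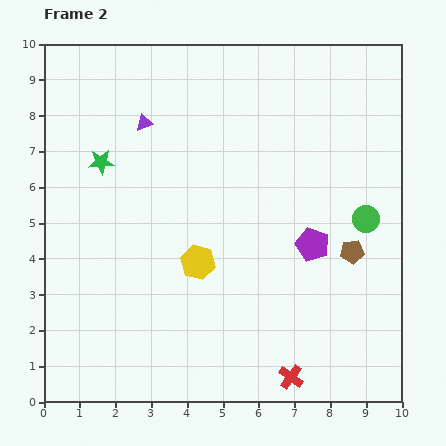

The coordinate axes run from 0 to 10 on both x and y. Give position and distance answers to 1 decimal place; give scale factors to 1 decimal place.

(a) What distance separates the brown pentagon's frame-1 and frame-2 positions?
3.1

The brown pentagon moved from (9.3, 1.2) to (8.6, 4.2), a distance of √(0.7² + 3.0²) ≈ 3.1.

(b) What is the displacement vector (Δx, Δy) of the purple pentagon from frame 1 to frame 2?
(2.6, 0.9)

The purple pentagon was at (4.9, 3.5) in frame 1 and (7.5, 4.4) in frame 2.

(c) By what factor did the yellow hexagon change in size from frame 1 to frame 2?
1.3×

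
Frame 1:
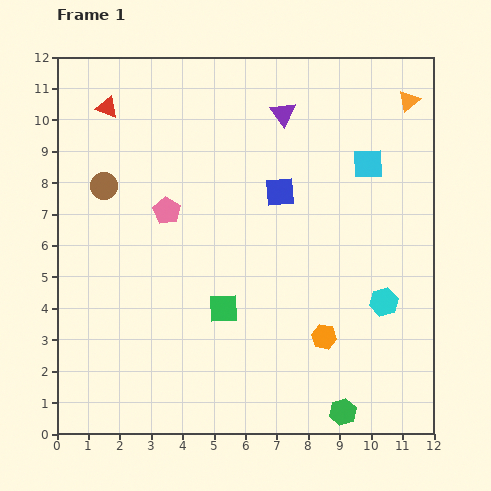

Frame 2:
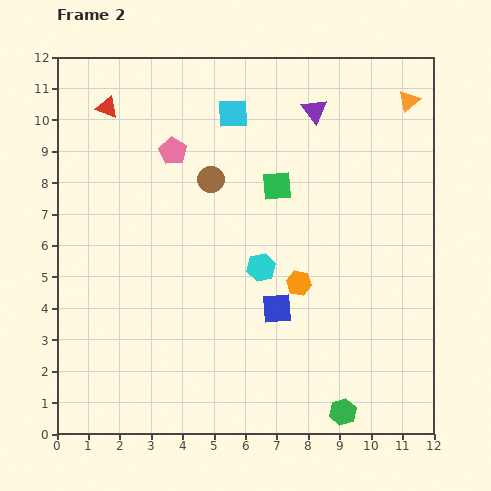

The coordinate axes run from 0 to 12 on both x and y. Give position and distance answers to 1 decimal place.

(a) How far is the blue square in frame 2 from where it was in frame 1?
3.7

The blue square moved from (7.1, 7.7) to (7.0, 4.0), a distance of √(0.1² + 3.7²) ≈ 3.7.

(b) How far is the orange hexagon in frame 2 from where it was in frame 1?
1.9

The orange hexagon moved from (8.5, 3.1) to (7.7, 4.8), a distance of √(0.8² + 1.7²) ≈ 1.9.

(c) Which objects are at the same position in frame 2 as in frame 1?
the red triangle, the orange triangle, the green hexagon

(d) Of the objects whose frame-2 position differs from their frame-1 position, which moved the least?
the purple triangle

(moved 1.0)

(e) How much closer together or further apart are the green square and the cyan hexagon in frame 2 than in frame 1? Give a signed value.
-2.5

Distance in frame 1: 5.1. Distance in frame 2: 2.6.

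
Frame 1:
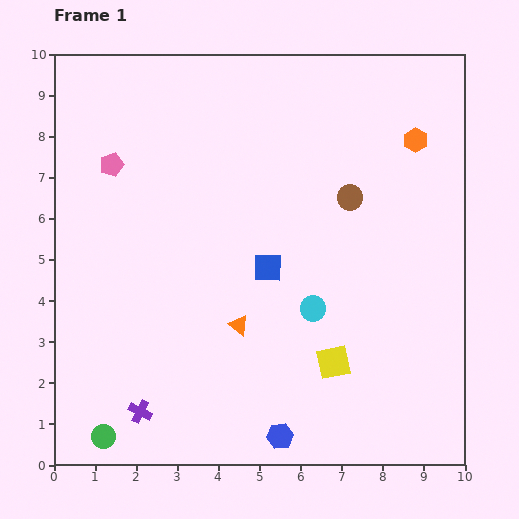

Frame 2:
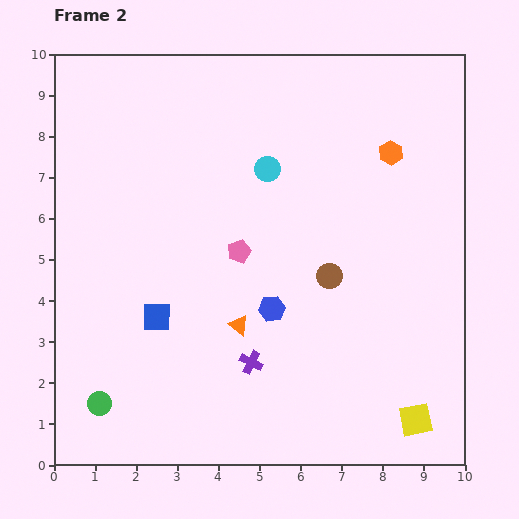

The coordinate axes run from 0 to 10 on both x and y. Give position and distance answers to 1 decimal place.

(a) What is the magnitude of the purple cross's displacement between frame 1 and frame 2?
3.0

The purple cross moved from (2.1, 1.3) to (4.8, 2.5), a distance of √(2.7² + 1.2²) ≈ 3.0.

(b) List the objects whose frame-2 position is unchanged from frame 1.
the orange triangle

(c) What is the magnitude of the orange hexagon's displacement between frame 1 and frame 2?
0.7

The orange hexagon moved from (8.8, 7.9) to (8.2, 7.6), a distance of √(0.6² + 0.3²) ≈ 0.7.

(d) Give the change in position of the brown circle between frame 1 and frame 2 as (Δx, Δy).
(-0.5, -1.9)

The brown circle was at (7.2, 6.5) in frame 1 and (6.7, 4.6) in frame 2.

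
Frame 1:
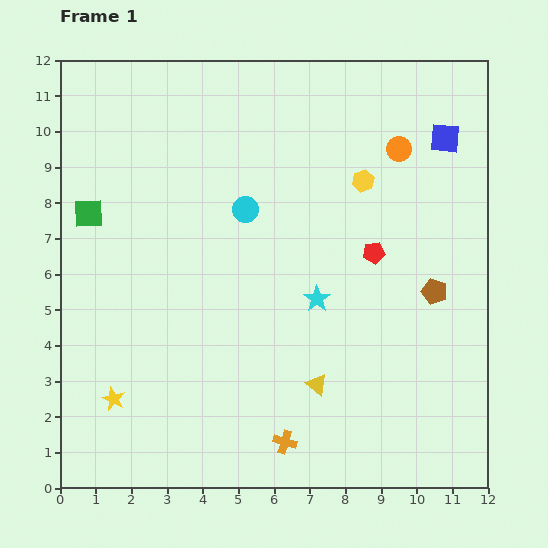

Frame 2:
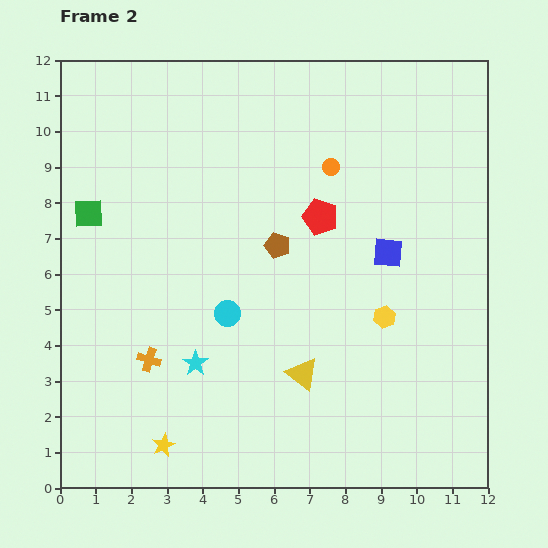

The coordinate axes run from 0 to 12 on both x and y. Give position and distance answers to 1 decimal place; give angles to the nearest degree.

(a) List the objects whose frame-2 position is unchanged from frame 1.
the green square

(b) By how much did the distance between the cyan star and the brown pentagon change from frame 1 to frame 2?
+0.7

Distance in frame 1: 3.3. Distance in frame 2: 4.0.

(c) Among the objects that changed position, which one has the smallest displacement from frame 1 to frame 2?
the yellow triangle

(moved 0.5)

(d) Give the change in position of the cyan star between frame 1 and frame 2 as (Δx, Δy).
(-3.4, -1.8)

The cyan star was at (7.2, 5.3) in frame 1 and (3.8, 3.5) in frame 2.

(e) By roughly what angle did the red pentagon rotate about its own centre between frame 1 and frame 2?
27° clockwise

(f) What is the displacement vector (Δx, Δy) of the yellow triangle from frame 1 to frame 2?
(-0.4, 0.3)

The yellow triangle was at (7.2, 2.9) in frame 1 and (6.8, 3.2) in frame 2.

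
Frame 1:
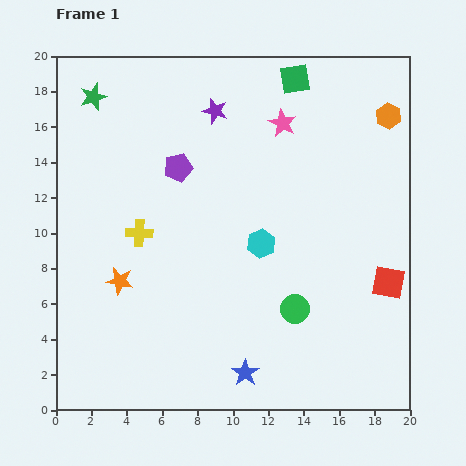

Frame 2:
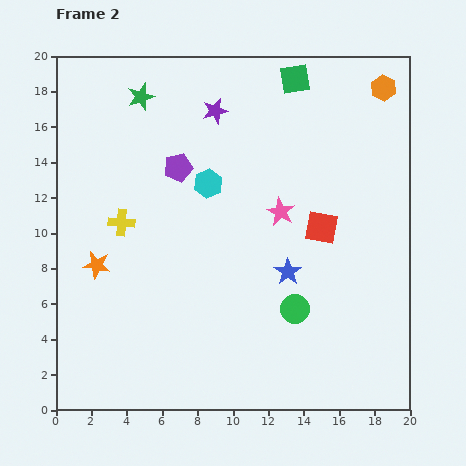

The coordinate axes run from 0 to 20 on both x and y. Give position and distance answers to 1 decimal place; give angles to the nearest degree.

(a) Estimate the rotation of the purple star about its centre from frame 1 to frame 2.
30° counter-clockwise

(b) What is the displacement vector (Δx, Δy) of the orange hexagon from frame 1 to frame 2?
(-0.3, 1.6)

The orange hexagon was at (18.8, 16.6) in frame 1 and (18.5, 18.2) in frame 2.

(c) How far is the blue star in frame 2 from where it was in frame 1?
6.2

The blue star moved from (10.7, 2.1) to (13.1, 7.8), a distance of √(2.4² + 5.7²) ≈ 6.2.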